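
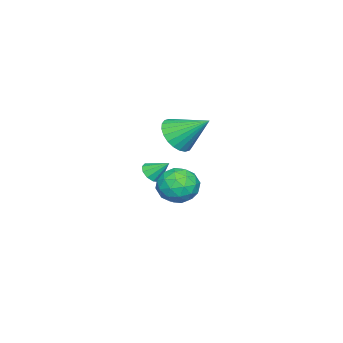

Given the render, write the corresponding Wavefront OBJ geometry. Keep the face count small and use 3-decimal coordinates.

v -2.834 -2.565 -1.151
v -2.456 -3.141 -0.371
v -2.906 -1.015 0.031
v -2.114 -2.999 -0.537
v -1.882 -2.79 -0.796
v -1.794 -2.547 -1.11
v -1.865 -2.307 -1.429
v -2.083 -2.106 -1.706
v -2.416 -1.975 -1.898
v -2.812 -1.934 -1.977
v -3.211 -1.989 -1.93
v -3.553 -2.131 -1.764
v -3.785 -2.34 -1.505
v -3.873 -2.583 -1.192
v -3.802 -2.823 -0.872
v -3.584 -3.024 -0.595
v -3.251 -3.155 -0.403
v -2.855 -3.196 -0.324
v 2.287 0.656 -0.793
v 2.984 0.777 -1.499
v 2.036 -0.857 -1.301
v 2.733 -0.736 -2.007
v 2.998 -0.774 -1.044
v 3.153 0.162 -0.73
v 1.867 -0.242 -2.07
v 2.022 0.694 -1.756
v 2.724 0.222 -2.288
v 3.423 -0.106 -1.654
v 1.597 0.026 -1.146
v 2.296 -0.302 -0.512
v 2.658 0.85 -1.101
v 2.362 -0.93 -1.699
v 2.518 -0.952 -1.133
v 2.927 -0.88 -1.548
v 2.757 0.488 -0.65
v 3.167 0.559 -1.064
v 3.174 -0.353 -0.797
v 1.853 -0.639 -1.736
v 2.263 -0.568 -2.15
v 2.093 0.8 -1.252
v 2.502 0.872 -1.667
v 1.846 0.273 -2.003
v 2.915 0.595 -1.98
v 2.767 -0.295 -2.278
v 2.258 -0.004 -2.315
v 2.35 0.545 -2.131
v 3.325 0.401 -1.607
v 3.178 -0.488 -1.906
v 3.333 -0.51 -1.34
v 3.425 0.04 -1.155
v 3.173 0.075 -2.071
v 1.842 0.408 -0.894
v 1.695 -0.481 -1.193
v 1.595 -0.12 -1.645
v 1.687 0.43 -1.46
v 2.253 0.215 -0.522
v 2.105 -0.675 -0.82
v 2.67 -0.625 -0.669
v 2.762 -0.076 -0.485
v 1.847 -0.155 -0.729
v -1.652 -3.271 -3.156
v -1.195 -2.985 -3.442
v -1.708 -2.429 -2.404
v -1.519 -2.869 -3.595
v -1.894 -2.906 -3.582
v -2.176 -3.083 -3.405
v -2.259 -3.331 -3.134
v -2.109 -3.556 -2.871
v -1.785 -3.672 -2.717
v -1.411 -3.635 -2.731
v -1.128 -3.459 -2.907
v -1.046 -3.21 -3.179
f 2 1 4
f 2 4 3
f 4 1 5
f 4 5 3
f 5 1 6
f 5 6 3
f 6 1 7
f 6 7 3
f 7 1 8
f 7 8 3
f 8 1 9
f 8 9 3
f 9 1 10
f 9 10 3
f 10 1 11
f 10 11 3
f 11 1 12
f 11 12 3
f 12 1 13
f 12 13 3
f 13 1 14
f 13 14 3
f 14 1 15
f 14 15 3
f 15 1 16
f 15 16 3
f 16 1 17
f 16 17 3
f 17 1 18
f 17 18 3
f 18 1 2
f 18 2 3
f 19 56 35
f 56 30 59
f 35 59 24
f 56 59 35
f 19 35 31
f 35 24 36
f 31 36 20
f 35 36 31
f 19 31 40
f 31 20 41
f 40 41 26
f 31 41 40
f 19 40 52
f 40 26 55
f 52 55 29
f 40 55 52
f 19 52 56
f 52 29 60
f 56 60 30
f 52 60 56
f 20 36 47
f 36 24 50
f 47 50 28
f 36 50 47
f 24 59 37
f 59 30 58
f 37 58 23
f 59 58 37
f 30 60 57
f 60 29 53
f 57 53 21
f 60 53 57
f 29 55 54
f 55 26 42
f 54 42 25
f 55 42 54
f 26 41 46
f 41 20 43
f 46 43 27
f 41 43 46
f 22 48 34
f 48 28 49
f 34 49 23
f 48 49 34
f 22 34 32
f 34 23 33
f 32 33 21
f 34 33 32
f 22 32 39
f 32 21 38
f 39 38 25
f 32 38 39
f 22 39 44
f 39 25 45
f 44 45 27
f 39 45 44
f 22 44 48
f 44 27 51
f 48 51 28
f 44 51 48
f 23 49 37
f 49 28 50
f 37 50 24
f 49 50 37
f 21 33 57
f 33 23 58
f 57 58 30
f 33 58 57
f 25 38 54
f 38 21 53
f 54 53 29
f 38 53 54
f 27 45 46
f 45 25 42
f 46 42 26
f 45 42 46
f 28 51 47
f 51 27 43
f 47 43 20
f 51 43 47
f 62 61 64
f 62 64 63
f 64 61 65
f 64 65 63
f 65 61 66
f 65 66 63
f 66 61 67
f 66 67 63
f 67 61 68
f 67 68 63
f 68 61 69
f 68 69 63
f 69 61 70
f 69 70 63
f 70 61 71
f 70 71 63
f 71 61 72
f 71 72 63
f 72 61 62
f 72 62 63



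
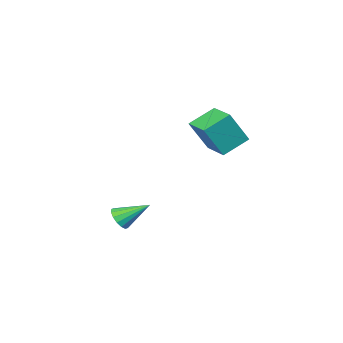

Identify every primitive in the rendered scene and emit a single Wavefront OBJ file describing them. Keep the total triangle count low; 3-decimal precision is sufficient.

v -4.624 -0.29 1.064
v -3.85 -0.524 2.468
v -4.363 1.012 1.137
v -3.589 0.778 2.541
v -3.511 -0.478 0.419
v -2.737 -0.712 1.823
v -3.25 0.824 0.492
v -2.476 0.59 1.896
v 1.325 0.366 -1.855
v 1.771 0.579 -1.592
v 0.495 1.154 -1.085
v 1.727 0.754 -1.819
v 1.575 0.825 -2.055
v 1.357 0.773 -2.238
v 1.129 0.612 -2.318
v 0.954 0.385 -2.275
v 0.879 0.153 -2.118
v 0.923 -0.022 -1.892
v 1.075 -0.093 -1.655
v 1.294 -0.042 -1.472
v 1.521 0.119 -1.392
v 1.696 0.346 -1.436
f 2 4 1
f 5 2 1
f 1 4 3
f 3 5 1
f 2 8 4
f 6 2 5
f 6 8 2
f 4 8 3
f 7 5 3
f 3 8 7
f 7 6 5
f 8 6 7
f 10 9 12
f 10 12 11
f 12 9 13
f 12 13 11
f 13 9 14
f 13 14 11
f 14 9 15
f 14 15 11
f 15 9 16
f 15 16 11
f 16 9 17
f 16 17 11
f 17 9 18
f 17 18 11
f 18 9 19
f 18 19 11
f 19 9 20
f 19 20 11
f 20 9 21
f 20 21 11
f 21 9 22
f 21 22 11
f 22 9 10
f 22 10 11



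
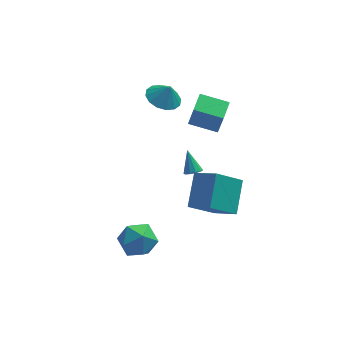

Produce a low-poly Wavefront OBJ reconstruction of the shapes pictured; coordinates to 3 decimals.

v -4.12 -2.961 -4.398
v -3.054 -2.797 -3.829
v -4.646 -4.283 -3.031
v -3.58 -4.119 -2.462
v -4.414 -3.228 -2.465
v -4.088 -2.411 -3.31
v -3.612 -4.669 -3.55
v -3.286 -3.852 -4.395
v -2.74 -3.852 -3.304
v -3.236 -2.962 -2.634
v -4.464 -4.118 -4.226
v -4.96 -3.228 -3.556
v -0.368 2.259 -3.493
v 0.113 2.548 -3.591
v -0.652 3.141 -2.287
v -0.147 2.707 -3.768
v -0.492 2.694 -3.84
v -0.789 2.516 -3.779
v -0.926 2.239 -3.609
v -0.849 1.97 -3.395
v -0.589 1.812 -3.218
v -0.245 1.824 -3.146
v 0.053 2.003 -3.206
v 0.19 2.28 -3.376
v -2 3.291 2.593
v -1.001 3.419 2.233
v -1.6 3.189 3.667
v -1.179 3.931 2.347
v -1.577 4.271 2.528
v -2.089 4.349 2.726
v -2.576 4.143 2.889
v -2.91 3.708 2.972
v -2.999 3.162 2.954
v -2.821 2.65 2.84
v -2.423 2.31 2.659
v -1.912 2.232 2.461
v -1.424 2.438 2.298
v -1.091 2.873 2.215
v -0.054 -4.828 0.678
v 0.42 -3.139 1.939
v -1.161 -3.887 -0.165
v -0.688 -2.199 1.096
v 1.428 -4.261 -0.636
v 1.901 -2.573 0.625
v 0.32 -3.321 -1.479
v 0.794 -1.632 -0.218
v -0.62 3.067 0.283
v -0.34 2.792 1.814
v -0.154 4.41 0.439
v 0.126 4.135 1.969
v 1.014 2.545 -0.109
v 1.294 2.27 1.421
v 1.48 3.888 0.046
v 1.76 3.613 1.577
f 1 12 6
f 1 6 2
f 1 2 8
f 1 8 11
f 1 11 12
f 2 6 10
f 6 12 5
f 12 11 3
f 11 8 7
f 8 2 9
f 4 10 5
f 4 5 3
f 4 3 7
f 4 7 9
f 4 9 10
f 5 10 6
f 3 5 12
f 7 3 11
f 9 7 8
f 10 9 2
f 14 13 16
f 14 16 15
f 16 13 17
f 16 17 15
f 17 13 18
f 17 18 15
f 18 13 19
f 18 19 15
f 19 13 20
f 19 20 15
f 20 13 21
f 20 21 15
f 21 13 22
f 21 22 15
f 22 13 23
f 22 23 15
f 23 13 24
f 23 24 15
f 24 13 14
f 24 14 15
f 26 25 28
f 26 28 27
f 28 25 29
f 28 29 27
f 29 25 30
f 29 30 27
f 30 25 31
f 30 31 27
f 31 25 32
f 31 32 27
f 32 25 33
f 32 33 27
f 33 25 34
f 33 34 27
f 34 25 35
f 34 35 27
f 35 25 36
f 35 36 27
f 36 25 37
f 36 37 27
f 37 25 38
f 37 38 27
f 38 25 26
f 38 26 27
f 40 42 39
f 43 40 39
f 39 42 41
f 41 43 39
f 40 46 42
f 44 40 43
f 44 46 40
f 42 46 41
f 45 43 41
f 41 46 45
f 45 44 43
f 46 44 45
f 48 50 47
f 51 48 47
f 47 50 49
f 49 51 47
f 48 54 50
f 52 48 51
f 52 54 48
f 50 54 49
f 53 51 49
f 49 54 53
f 53 52 51
f 54 52 53



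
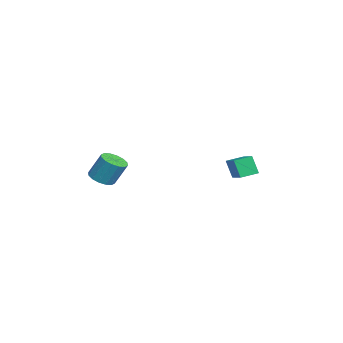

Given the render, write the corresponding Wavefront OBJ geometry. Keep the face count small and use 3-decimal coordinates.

v -3.507 2.503 -3.044
v -3.838 2.137 -1.907
v -3.822 3.489 -2.819
v -4.153 3.123 -1.681
v -1.747 2.917 -2.399
v -2.078 2.551 -1.261
v -2.062 3.903 -2.173
v -2.393 3.537 -1.036
v 3.074 -4.302 -0.713
v 3.769 -4.049 -0.924
v 3.922 -3.364 0.402
v 3.226 -3.618 0.613
v 3.516 -3.764 -1.042
v 3.668 -3.08 0.284
v 3.144 -3.625 -1.071
v 3.296 -2.94 0.255
v 2.753 -3.666 -1.005
v 2.905 -2.981 0.321
v 2.448 -3.878 -0.86
v 2.601 -3.193 0.466
v 2.311 -4.204 -0.676
v 2.464 -3.519 0.65
v 2.378 -4.556 -0.502
v 2.531 -3.871 0.824
v 2.632 -4.84 -0.384
v 2.784 -4.156 0.942
v 3.004 -4.98 -0.355
v 3.156 -4.295 0.971
v 3.395 -4.939 -0.421
v 3.547 -4.254 0.905
v 3.699 -4.727 -0.566
v 3.852 -4.042 0.76
v 3.836 -4.401 -0.75
v 3.989 -3.716 0.576
f 2 4 1
f 5 2 1
f 1 4 3
f 3 5 1
f 2 8 4
f 6 2 5
f 6 8 2
f 4 8 3
f 7 5 3
f 3 8 7
f 7 6 5
f 8 6 7
f 10 9 13
f 10 13 11
f 11 13 14
f 11 14 12
f 13 9 15
f 13 15 14
f 14 15 16
f 14 16 12
f 15 9 17
f 15 17 16
f 16 17 18
f 16 18 12
f 17 9 19
f 17 19 18
f 18 19 20
f 18 20 12
f 19 9 21
f 19 21 20
f 20 21 22
f 20 22 12
f 21 9 23
f 21 23 22
f 22 23 24
f 22 24 12
f 23 9 25
f 23 25 24
f 24 25 26
f 24 26 12
f 25 9 27
f 25 27 26
f 26 27 28
f 26 28 12
f 27 9 29
f 27 29 28
f 28 29 30
f 28 30 12
f 29 9 31
f 29 31 30
f 30 31 32
f 30 32 12
f 31 9 33
f 31 33 32
f 32 33 34
f 32 34 12
f 33 9 10
f 33 10 34
f 34 10 11
f 34 11 12



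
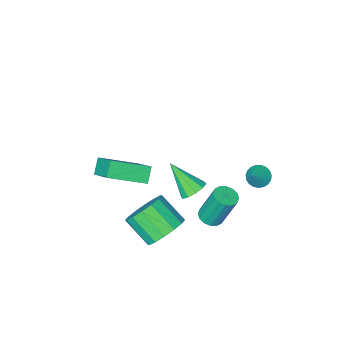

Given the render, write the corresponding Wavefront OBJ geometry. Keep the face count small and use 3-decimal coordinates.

v 0.688 -3.997 -1.528
v 2.528 -4.745 -0.706
v 0.788 -2.539 -0.427
v 2.629 -3.287 0.395
v 1.191 -3.513 -2.215
v 3.032 -4.261 -1.393
v 1.292 -2.055 -1.114
v 3.132 -2.803 -0.292
v -0.417 0.96 -1.941
v 0.104 0.641 -1.716
v -0.383 1.202 0.205
v -0.903 1.52 -0.019
v 0.213 0.953 -1.779
v -0.274 1.514 0.142
v 0.154 1.267 -1.886
v -0.333 1.827 0.036
v -0.058 1.498 -2.007
v -0.545 2.059 -0.086
v -0.367 1.585 -2.111
v -0.854 2.146 -0.189
v -0.688 1.505 -2.169
v -1.175 2.065 -0.247
v -0.937 1.278 -2.165
v -1.424 1.839 -0.244
v -1.046 0.966 -2.102
v -1.533 1.527 -0.181
v -0.987 0.653 -1.996
v -1.474 1.213 -0.074
v -0.775 0.421 -1.874
v -1.262 0.982 0.047
v -0.466 0.334 -1.771
v -0.953 0.895 0.151
v -0.145 0.415 -1.713
v -0.632 0.975 0.209
v 1.6 2.671 2.84
v 2.27 2.802 2.683
v 2.14 1.469 4.14
v 2.148 3.08 2.991
v 1.817 3.202 3.242
v 1.403 3.121 3.339
v 1.065 2.868 3.245
v 0.931 2.54 2.997
v 1.053 2.262 2.689
v 1.384 2.14 2.439
v 1.798 2.22 2.342
v 2.136 2.473 2.435
v -2.956 1.16 0.092
v -2.551 1.344 -0.369
v -2.304 1.62 0.848
v -2.716 1.552 -0.354
v -2.922 1.693 -0.261
v -3.134 1.741 -0.108
v -3.316 1.689 0.08
v -3.435 1.546 0.27
v -3.471 1.336 0.429
v -3.418 1.095 0.529
v -3.286 0.866 0.554
v -3.096 0.687 0.499
v -2.882 0.591 0.374
v -2.681 0.592 0.2
v -2.528 0.692 0.007
v -2.448 0.873 -0.172
v -2.457 1.104 -0.305
v 2.898 2.409 0.044
v 3.812 2.28 -0.535
v 4.277 1.022 0.477
v 3.362 1.151 1.056
v 3.945 2.653 -0.133
v 4.41 1.395 0.879
v 3.798 2.96 0.316
v 4.262 1.703 1.329
v 3.409 3.12 0.692
v 3.873 1.863 1.705
v 2.883 3.089 0.895
v 3.347 1.832 1.908
v 2.362 2.876 0.869
v 2.826 1.619 1.882
v 1.983 2.538 0.623
v 2.448 1.28 1.635
v 1.85 2.165 0.221
v 2.315 0.907 1.233
v 1.998 1.857 -0.229
v 2.462 0.6 0.784
v 2.387 1.697 -0.605
v 2.851 0.44 0.408
v 2.913 1.728 -0.808
v 3.377 0.471 0.205
v 3.434 1.941 -0.782
v 3.898 0.684 0.231
f 2 4 1
f 5 2 1
f 1 4 3
f 3 5 1
f 2 8 4
f 6 2 5
f 6 8 2
f 4 8 3
f 7 5 3
f 3 8 7
f 7 6 5
f 8 6 7
f 10 9 13
f 10 13 11
f 11 13 14
f 11 14 12
f 13 9 15
f 13 15 14
f 14 15 16
f 14 16 12
f 15 9 17
f 15 17 16
f 16 17 18
f 16 18 12
f 17 9 19
f 17 19 18
f 18 19 20
f 18 20 12
f 19 9 21
f 19 21 20
f 20 21 22
f 20 22 12
f 21 9 23
f 21 23 22
f 22 23 24
f 22 24 12
f 23 9 25
f 23 25 24
f 24 25 26
f 24 26 12
f 25 9 27
f 25 27 26
f 26 27 28
f 26 28 12
f 27 9 29
f 27 29 28
f 28 29 30
f 28 30 12
f 29 9 31
f 29 31 30
f 30 31 32
f 30 32 12
f 31 9 33
f 31 33 32
f 32 33 34
f 32 34 12
f 33 9 10
f 33 10 34
f 34 10 11
f 34 11 12
f 36 35 38
f 36 38 37
f 38 35 39
f 38 39 37
f 39 35 40
f 39 40 37
f 40 35 41
f 40 41 37
f 41 35 42
f 41 42 37
f 42 35 43
f 42 43 37
f 43 35 44
f 43 44 37
f 44 35 45
f 44 45 37
f 45 35 46
f 45 46 37
f 46 35 36
f 46 36 37
f 48 47 50
f 48 50 49
f 50 47 51
f 50 51 49
f 51 47 52
f 51 52 49
f 52 47 53
f 52 53 49
f 53 47 54
f 53 54 49
f 54 47 55
f 54 55 49
f 55 47 56
f 55 56 49
f 56 47 57
f 56 57 49
f 57 47 58
f 57 58 49
f 58 47 59
f 58 59 49
f 59 47 60
f 59 60 49
f 60 47 61
f 60 61 49
f 61 47 62
f 61 62 49
f 62 47 63
f 62 63 49
f 63 47 48
f 63 48 49
f 65 64 68
f 65 68 66
f 66 68 69
f 66 69 67
f 68 64 70
f 68 70 69
f 69 70 71
f 69 71 67
f 70 64 72
f 70 72 71
f 71 72 73
f 71 73 67
f 72 64 74
f 72 74 73
f 73 74 75
f 73 75 67
f 74 64 76
f 74 76 75
f 75 76 77
f 75 77 67
f 76 64 78
f 76 78 77
f 77 78 79
f 77 79 67
f 78 64 80
f 78 80 79
f 79 80 81
f 79 81 67
f 80 64 82
f 80 82 81
f 81 82 83
f 81 83 67
f 82 64 84
f 82 84 83
f 83 84 85
f 83 85 67
f 84 64 86
f 84 86 85
f 85 86 87
f 85 87 67
f 86 64 88
f 86 88 87
f 87 88 89
f 87 89 67
f 88 64 65
f 88 65 89
f 89 65 66
f 89 66 67



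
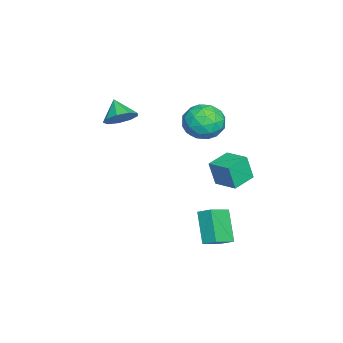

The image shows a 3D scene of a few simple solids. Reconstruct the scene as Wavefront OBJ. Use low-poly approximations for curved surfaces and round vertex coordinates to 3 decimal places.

v 0.25 -1.16 2.249
v 0.923 -1.204 2.846
v -0.53 -1.68 3.091
v 0.626 -0.667 2.902
v 0.153 -0.361 2.653
v -0.274 -0.429 2.215
v -0.456 -0.839 1.793
v -0.307 -1.399 1.584
v 0.102 -1.847 1.687
v 0.581 -1.974 2.053
v 0.905 -1.72 2.511
v -1.802 3.147 -3.144
v -1.763 2.801 -1.715
v -2.942 3.878 -2.936
v -2.903 3.532 -1.508
v -1.037 4.268 -2.892
v -0.998 3.922 -1.464
v -2.177 4.999 -2.685
v -2.138 4.653 -1.256
v 1.669 2.867 -3.027
v 1.918 3.555 -2.614
v 0.651 3.581 -3.601
v 0.899 4.269 -3.188
v 2.821 3.331 -4.492
v 3.069 4.019 -4.079
v 1.802 4.045 -5.066
v 2.051 4.733 -4.653
v -1.167 3.574 1.511
v -0.078 3.68 1.85
v -1.162 1.8 2.05
v -0.073 1.906 2.389
v -0.906 2.447 2.96
v -0.909 3.544 2.627
v -0.331 1.936 1.273
v -0.334 3.033 0.94
v 0.439 2.668 1.702
v 0.084 2.984 2.746
v -1.324 2.496 1.154
v -1.679 2.812 2.198
v -0.623 3.783 1.633
v -0.617 1.697 2.267
v -1.107 2.015 2.603
v -0.466 2.077 2.802
v -1.112 3.703 2.09
v -0.471 3.765 2.289
v -0.958 3.04 2.942
v -0.769 1.715 1.611
v -0.128 1.777 1.81
v -0.774 3.403 1.098
v -0.133 3.465 1.297
v -0.282 2.44 0.958
v 0.321 3.25 1.746
v 0.324 2.207 2.062
v 0.172 2.225 1.406
v 0.17 2.87 1.211
v 0.113 3.436 2.359
v 0.116 2.393 2.675
v -0.374 2.711 3.011
v -0.376 3.356 2.816
v 0.416 2.841 2.272
v -1.356 3.087 1.225
v -1.353 2.044 1.541
v -0.864 2.124 1.084
v -0.866 2.769 0.889
v -1.564 3.273 1.838
v -1.561 2.23 2.154
v -1.41 2.61 2.689
v -1.412 3.255 2.494
v -1.656 2.639 1.628
f 2 1 4
f 2 4 3
f 4 1 5
f 4 5 3
f 5 1 6
f 5 6 3
f 6 1 7
f 6 7 3
f 7 1 8
f 7 8 3
f 8 1 9
f 8 9 3
f 9 1 10
f 9 10 3
f 10 1 11
f 10 11 3
f 11 1 2
f 11 2 3
f 13 15 12
f 16 13 12
f 12 15 14
f 14 16 12
f 13 19 15
f 17 13 16
f 17 19 13
f 15 19 14
f 18 16 14
f 14 19 18
f 18 17 16
f 19 17 18
f 21 23 20
f 24 21 20
f 20 23 22
f 22 24 20
f 21 27 23
f 25 21 24
f 25 27 21
f 23 27 22
f 26 24 22
f 22 27 26
f 26 25 24
f 27 25 26
f 28 65 44
f 65 39 68
f 44 68 33
f 65 68 44
f 28 44 40
f 44 33 45
f 40 45 29
f 44 45 40
f 28 40 49
f 40 29 50
f 49 50 35
f 40 50 49
f 28 49 61
f 49 35 64
f 61 64 38
f 49 64 61
f 28 61 65
f 61 38 69
f 65 69 39
f 61 69 65
f 29 45 56
f 45 33 59
f 56 59 37
f 45 59 56
f 33 68 46
f 68 39 67
f 46 67 32
f 68 67 46
f 39 69 66
f 69 38 62
f 66 62 30
f 69 62 66
f 38 64 63
f 64 35 51
f 63 51 34
f 64 51 63
f 35 50 55
f 50 29 52
f 55 52 36
f 50 52 55
f 31 57 43
f 57 37 58
f 43 58 32
f 57 58 43
f 31 43 41
f 43 32 42
f 41 42 30
f 43 42 41
f 31 41 48
f 41 30 47
f 48 47 34
f 41 47 48
f 31 48 53
f 48 34 54
f 53 54 36
f 48 54 53
f 31 53 57
f 53 36 60
f 57 60 37
f 53 60 57
f 32 58 46
f 58 37 59
f 46 59 33
f 58 59 46
f 30 42 66
f 42 32 67
f 66 67 39
f 42 67 66
f 34 47 63
f 47 30 62
f 63 62 38
f 47 62 63
f 36 54 55
f 54 34 51
f 55 51 35
f 54 51 55
f 37 60 56
f 60 36 52
f 56 52 29
f 60 52 56



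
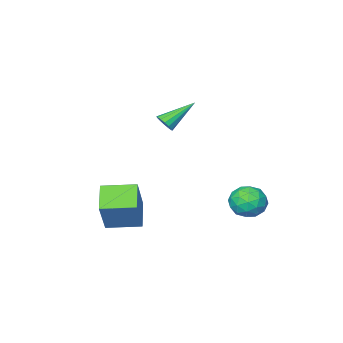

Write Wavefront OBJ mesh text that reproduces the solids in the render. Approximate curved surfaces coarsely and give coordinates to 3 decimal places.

v -1.237 1.984 -3.079
v -0.801 1.348 -2.587
v -2.079 0.932 -3.693
v -1.643 0.296 -3.201
v -2.196 0.895 -2.786
v -1.676 1.545 -2.407
v -1.204 0.735 -3.873
v -0.684 1.385 -3.494
v -0.781 0.576 -3.078
v -1.394 0.675 -2.406
v -1.486 1.605 -3.874
v -2.099 1.704 -3.202
v -0.945 1.758 -2.779
v -1.935 0.522 -3.501
v -2.26 0.874 -3.257
v -2.004 0.5 -2.968
v -1.459 1.874 -2.674
v -1.203 1.5 -2.384
v -2.023 1.234 -2.501
v -1.677 0.78 -3.896
v -1.421 0.406 -3.606
v -0.876 1.78 -3.312
v -0.62 1.406 -3.023
v -0.857 1.046 -3.779
v -0.677 0.93 -2.778
v -1.172 0.312 -3.139
v -0.914 0.57 -3.534
v -0.608 0.952 -3.311
v -1.037 0.989 -2.384
v -1.532 0.371 -2.744
v -1.857 0.723 -2.501
v -1.552 1.105 -2.278
v -1.025 0.535 -2.672
v -1.348 1.909 -3.536
v -1.843 1.291 -3.896
v -1.328 1.175 -4.002
v -1.023 1.557 -3.779
v -1.708 1.968 -3.141
v -2.203 1.35 -3.502
v -2.272 1.328 -2.969
v -1.966 1.71 -2.746
v -1.855 1.745 -3.608
v 1.539 -0.879 1.639
v 1.787 -0.51 1.889
v 0.141 -0.601 2.621
v 1.67 -0.388 1.687
v 1.517 -0.398 1.472
v 1.37 -0.536 1.302
v 1.268 -0.766 1.222
v 1.239 -1.026 1.254
v 1.29 -1.247 1.389
v 1.408 -1.369 1.592
v 1.561 -1.36 1.807
v 1.708 -1.222 1.977
v 1.809 -0.992 2.056
v 1.839 -0.731 2.024
v 1.798 -2.127 -3.635
v 2.585 -1.4 -1.923
v 2.534 -1.124 -4.399
v 3.321 -0.397 -2.687
v 3.039 -3.143 -3.773
v 3.826 -2.416 -2.061
v 3.775 -2.14 -4.537
v 4.562 -1.413 -2.825
f 1 38 17
f 38 12 41
f 17 41 6
f 38 41 17
f 1 17 13
f 17 6 18
f 13 18 2
f 17 18 13
f 1 13 22
f 13 2 23
f 22 23 8
f 13 23 22
f 1 22 34
f 22 8 37
f 34 37 11
f 22 37 34
f 1 34 38
f 34 11 42
f 38 42 12
f 34 42 38
f 2 18 29
f 18 6 32
f 29 32 10
f 18 32 29
f 6 41 19
f 41 12 40
f 19 40 5
f 41 40 19
f 12 42 39
f 42 11 35
f 39 35 3
f 42 35 39
f 11 37 36
f 37 8 24
f 36 24 7
f 37 24 36
f 8 23 28
f 23 2 25
f 28 25 9
f 23 25 28
f 4 30 16
f 30 10 31
f 16 31 5
f 30 31 16
f 4 16 14
f 16 5 15
f 14 15 3
f 16 15 14
f 4 14 21
f 14 3 20
f 21 20 7
f 14 20 21
f 4 21 26
f 21 7 27
f 26 27 9
f 21 27 26
f 4 26 30
f 26 9 33
f 30 33 10
f 26 33 30
f 5 31 19
f 31 10 32
f 19 32 6
f 31 32 19
f 3 15 39
f 15 5 40
f 39 40 12
f 15 40 39
f 7 20 36
f 20 3 35
f 36 35 11
f 20 35 36
f 9 27 28
f 27 7 24
f 28 24 8
f 27 24 28
f 10 33 29
f 33 9 25
f 29 25 2
f 33 25 29
f 44 43 46
f 44 46 45
f 46 43 47
f 46 47 45
f 47 43 48
f 47 48 45
f 48 43 49
f 48 49 45
f 49 43 50
f 49 50 45
f 50 43 51
f 50 51 45
f 51 43 52
f 51 52 45
f 52 43 53
f 52 53 45
f 53 43 54
f 53 54 45
f 54 43 55
f 54 55 45
f 55 43 56
f 55 56 45
f 56 43 44
f 56 44 45
f 58 60 57
f 61 58 57
f 57 60 59
f 59 61 57
f 58 64 60
f 62 58 61
f 62 64 58
f 60 64 59
f 63 61 59
f 59 64 63
f 63 62 61
f 64 62 63



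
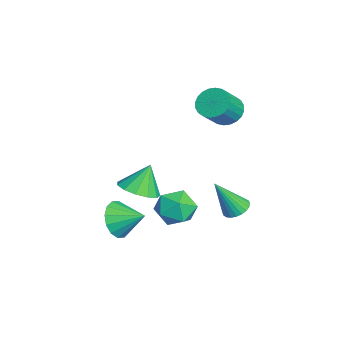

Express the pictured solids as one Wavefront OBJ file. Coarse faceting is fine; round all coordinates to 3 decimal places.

v -1.747 0.311 -2.329
v -1.128 0.994 -1.704
v -0.412 0.206 -3.536
v 0.207 0.889 -2.911
v -0.016 -0.143 -2.554
v -0.842 -0.078 -1.808
v -0.698 1.278 -3.432
v -1.524 1.343 -2.686
v -0.48 1.592 -2.385
v -0.059 0.714 -1.843
v -1.481 0.486 -3.397
v -1.06 -0.392 -2.855
v -0.233 -1.117 -0.94
v 0.744 -1.297 -0.599
v -0.607 -0.543 0.44
v 0.745 -0.75 -0.826
v 0.435 -0.32 -1.089
v -0.087 -0.143 -1.305
v -0.655 -0.275 -1.404
v -1.089 -0.674 -1.356
v -1.251 -1.214 -1.176
v -1.09 -1.723 -0.921
v -0.656 -2.039 -0.671
v -0.088 -2.063 -0.507
v 0.434 -1.786 -0.48
v 1.86 -2.116 -1.458
v 2.646 -2.183 -2.12
v 2.46 -0.964 -0.862
v 2.288 -1.871 -2.362
v 1.815 -1.625 -2.362
v 1.354 -1.51 -2.12
v 1.029 -1.558 -1.7
v 0.926 -1.755 -1.216
v 1.074 -2.049 -0.796
v 1.432 -2.361 -0.554
v 1.905 -2.608 -0.554
v 2.365 -2.722 -0.796
v 2.691 -2.675 -1.216
v 2.794 -2.477 -1.701
v 1.587 3.129 -1.151
v 2.249 3.318 -1.098
v 1.733 2.131 0.611
v 2.126 3.522 -0.973
v 1.921 3.666 -0.874
v 1.665 3.728 -0.818
v 1.398 3.7 -0.812
v 1.159 3.584 -0.858
v 0.985 3.399 -0.948
v 0.904 3.173 -1.07
v 0.926 2.94 -1.203
v 1.049 2.736 -1.329
v 1.254 2.592 -1.427
v 1.509 2.53 -1.484
v 1.777 2.559 -1.49
v 2.016 2.674 -1.444
v 2.189 2.859 -1.353
v 2.271 3.085 -1.232
v -4.075 3.219 1.787
v -3.446 3.859 1.728
v -2.595 3.122 2.793
v -3.225 2.481 2.853
v -3.651 3.988 1.982
v -2.801 3.251 3.047
v -3.922 4.001 2.206
v -3.071 3.263 3.271
v -4.215 3.894 2.366
v -3.364 3.156 3.431
v -4.487 3.684 2.438
v -3.637 2.946 3.504
v -4.697 3.403 2.412
v -3.846 2.666 3.477
v -4.812 3.095 2.29
v -3.961 2.357 3.355
v -4.815 2.805 2.091
v -3.964 2.068 3.157
v -4.705 2.578 1.847
v -3.854 1.841 2.912
v -4.499 2.449 1.593
v -3.649 1.712 2.658
v -4.229 2.437 1.369
v -3.378 1.699 2.434
v -3.936 2.544 1.209
v -3.085 1.806 2.274
v -3.663 2.754 1.136
v -2.813 2.016 2.202
v -3.454 3.034 1.163
v -2.603 2.297 2.228
v -3.339 3.343 1.285
v -2.488 2.605 2.35
v -3.336 3.632 1.483
v -2.485 2.895 2.549
f 1 12 6
f 1 6 2
f 1 2 8
f 1 8 11
f 1 11 12
f 2 6 10
f 6 12 5
f 12 11 3
f 11 8 7
f 8 2 9
f 4 10 5
f 4 5 3
f 4 3 7
f 4 7 9
f 4 9 10
f 5 10 6
f 3 5 12
f 7 3 11
f 9 7 8
f 10 9 2
f 14 13 16
f 14 16 15
f 16 13 17
f 16 17 15
f 17 13 18
f 17 18 15
f 18 13 19
f 18 19 15
f 19 13 20
f 19 20 15
f 20 13 21
f 20 21 15
f 21 13 22
f 21 22 15
f 22 13 23
f 22 23 15
f 23 13 24
f 23 24 15
f 24 13 25
f 24 25 15
f 25 13 14
f 25 14 15
f 27 26 29
f 27 29 28
f 29 26 30
f 29 30 28
f 30 26 31
f 30 31 28
f 31 26 32
f 31 32 28
f 32 26 33
f 32 33 28
f 33 26 34
f 33 34 28
f 34 26 35
f 34 35 28
f 35 26 36
f 35 36 28
f 36 26 37
f 36 37 28
f 37 26 38
f 37 38 28
f 38 26 39
f 38 39 28
f 39 26 27
f 39 27 28
f 41 40 43
f 41 43 42
f 43 40 44
f 43 44 42
f 44 40 45
f 44 45 42
f 45 40 46
f 45 46 42
f 46 40 47
f 46 47 42
f 47 40 48
f 47 48 42
f 48 40 49
f 48 49 42
f 49 40 50
f 49 50 42
f 50 40 51
f 50 51 42
f 51 40 52
f 51 52 42
f 52 40 53
f 52 53 42
f 53 40 54
f 53 54 42
f 54 40 55
f 54 55 42
f 55 40 56
f 55 56 42
f 56 40 57
f 56 57 42
f 57 40 41
f 57 41 42
f 59 58 62
f 59 62 60
f 60 62 63
f 60 63 61
f 62 58 64
f 62 64 63
f 63 64 65
f 63 65 61
f 64 58 66
f 64 66 65
f 65 66 67
f 65 67 61
f 66 58 68
f 66 68 67
f 67 68 69
f 67 69 61
f 68 58 70
f 68 70 69
f 69 70 71
f 69 71 61
f 70 58 72
f 70 72 71
f 71 72 73
f 71 73 61
f 72 58 74
f 72 74 73
f 73 74 75
f 73 75 61
f 74 58 76
f 74 76 75
f 75 76 77
f 75 77 61
f 76 58 78
f 76 78 77
f 77 78 79
f 77 79 61
f 78 58 80
f 78 80 79
f 79 80 81
f 79 81 61
f 80 58 82
f 80 82 81
f 81 82 83
f 81 83 61
f 82 58 84
f 82 84 83
f 83 84 85
f 83 85 61
f 84 58 86
f 84 86 85
f 85 86 87
f 85 87 61
f 86 58 88
f 86 88 87
f 87 88 89
f 87 89 61
f 88 58 90
f 88 90 89
f 89 90 91
f 89 91 61
f 90 58 59
f 90 59 91
f 91 59 60
f 91 60 61



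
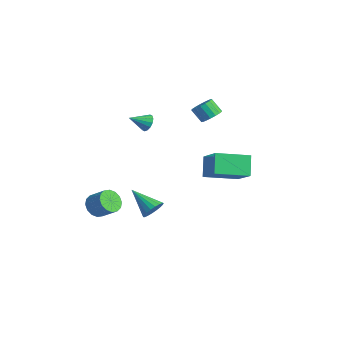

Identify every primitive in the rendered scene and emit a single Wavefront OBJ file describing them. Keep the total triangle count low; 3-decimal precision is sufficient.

v -1.985 -3.321 -3.97
v -1.424 -3.566 -4.484
v -0.534 -3.125 -3.725
v -1.095 -2.879 -3.21
v -1.515 -3.179 -4.602
v -0.626 -2.738 -3.842
v -1.732 -2.831 -4.55
v -0.843 -2.39 -3.79
v -2.017 -2.613 -4.342
v -1.128 -2.172 -3.583
v -2.294 -2.586 -4.035
v -1.404 -2.144 -3.276
v -2.487 -2.755 -3.71
v -1.598 -2.313 -2.951
v -2.546 -3.075 -3.455
v -1.656 -2.634 -2.696
v -2.454 -3.462 -3.338
v -1.565 -3.021 -2.578
v -2.237 -3.81 -3.39
v -1.348 -3.369 -2.63
v -1.952 -4.028 -3.597
v -1.063 -3.587 -2.838
v -1.676 -4.056 -3.904
v -0.786 -3.614 -3.145
v -1.482 -3.887 -4.229
v -0.593 -3.445 -3.47
v -1.285 3.259 -1.659
v 0.404 2.97 -0.393
v -0.612 5.207 -2.111
v 1.076 4.918 -0.845
v -0.536 2.742 -2.775
v 1.152 2.453 -1.509
v 0.136 4.69 -3.227
v 1.825 4.401 -1.961
v -1.145 3.697 1.578
v -0.653 3.903 2.031
v -1.243 3.589 2.815
v -1.735 3.383 2.362
v -0.846 4.174 1.994
v -1.436 3.86 2.778
v -1.108 4.336 1.862
v -1.698 4.021 2.646
v -1.379 4.351 1.665
v -1.968 4.037 2.449
v -1.596 4.217 1.448
v -2.185 3.902 2.232
v -1.709 3.964 1.261
v -2.299 3.649 2.044
v -1.694 3.649 1.146
v -2.283 3.335 1.93
v -1.553 3.346 1.13
v -2.142 3.031 1.914
v -1.318 3.123 1.217
v -1.908 2.808 2.001
v -1.044 3.032 1.387
v -1.634 2.717 2.171
v -0.793 3.093 1.6
v -1.383 2.778 2.384
v -0.623 3.292 1.809
v -1.212 2.978 2.592
v -0.572 3.585 1.964
v -1.162 3.27 2.748
v 3.214 -2.665 -1.595
v 3.632 -3.079 -1.198
v 1.786 -3.175 -0.625
v 3.638 -2.803 -1.044
v 3.561 -2.5 -0.999
v 3.414 -2.23 -1.072
v 3.228 -2.046 -1.248
v 3.039 -1.984 -1.494
v 2.885 -2.057 -1.76
v 2.795 -2.251 -1.993
v 2.789 -2.527 -2.147
v 2.866 -2.83 -2.192
v 3.013 -3.1 -2.119
v 3.199 -3.284 -1.943
v 3.388 -3.346 -1.697
v 3.542 -3.272 -1.431
v -2.745 0.439 1.235
v -2.505 0.12 0.774
v -2.995 -0.599 1.825
v -2.264 0.173 0.971
v -2.151 0.298 1.238
v -2.198 0.46 1.505
v -2.391 0.617 1.699
v -2.679 0.726 1.769
v -2.985 0.759 1.696
v -3.226 0.705 1.5
v -3.338 0.581 1.232
v -3.292 0.418 0.966
v -3.099 0.261 0.771
v -2.811 0.152 0.701
f 2 1 5
f 2 5 3
f 3 5 6
f 3 6 4
f 5 1 7
f 5 7 6
f 6 7 8
f 6 8 4
f 7 1 9
f 7 9 8
f 8 9 10
f 8 10 4
f 9 1 11
f 9 11 10
f 10 11 12
f 10 12 4
f 11 1 13
f 11 13 12
f 12 13 14
f 12 14 4
f 13 1 15
f 13 15 14
f 14 15 16
f 14 16 4
f 15 1 17
f 15 17 16
f 16 17 18
f 16 18 4
f 17 1 19
f 17 19 18
f 18 19 20
f 18 20 4
f 19 1 21
f 19 21 20
f 20 21 22
f 20 22 4
f 21 1 23
f 21 23 22
f 22 23 24
f 22 24 4
f 23 1 25
f 23 25 24
f 24 25 26
f 24 26 4
f 25 1 2
f 25 2 26
f 26 2 3
f 26 3 4
f 28 30 27
f 31 28 27
f 27 30 29
f 29 31 27
f 28 34 30
f 32 28 31
f 32 34 28
f 30 34 29
f 33 31 29
f 29 34 33
f 33 32 31
f 34 32 33
f 36 35 39
f 36 39 37
f 37 39 40
f 37 40 38
f 39 35 41
f 39 41 40
f 40 41 42
f 40 42 38
f 41 35 43
f 41 43 42
f 42 43 44
f 42 44 38
f 43 35 45
f 43 45 44
f 44 45 46
f 44 46 38
f 45 35 47
f 45 47 46
f 46 47 48
f 46 48 38
f 47 35 49
f 47 49 48
f 48 49 50
f 48 50 38
f 49 35 51
f 49 51 50
f 50 51 52
f 50 52 38
f 51 35 53
f 51 53 52
f 52 53 54
f 52 54 38
f 53 35 55
f 53 55 54
f 54 55 56
f 54 56 38
f 55 35 57
f 55 57 56
f 56 57 58
f 56 58 38
f 57 35 59
f 57 59 58
f 58 59 60
f 58 60 38
f 59 35 61
f 59 61 60
f 60 61 62
f 60 62 38
f 61 35 36
f 61 36 62
f 62 36 37
f 62 37 38
f 64 63 66
f 64 66 65
f 66 63 67
f 66 67 65
f 67 63 68
f 67 68 65
f 68 63 69
f 68 69 65
f 69 63 70
f 69 70 65
f 70 63 71
f 70 71 65
f 71 63 72
f 71 72 65
f 72 63 73
f 72 73 65
f 73 63 74
f 73 74 65
f 74 63 75
f 74 75 65
f 75 63 76
f 75 76 65
f 76 63 77
f 76 77 65
f 77 63 78
f 77 78 65
f 78 63 64
f 78 64 65
f 80 79 82
f 80 82 81
f 82 79 83
f 82 83 81
f 83 79 84
f 83 84 81
f 84 79 85
f 84 85 81
f 85 79 86
f 85 86 81
f 86 79 87
f 86 87 81
f 87 79 88
f 87 88 81
f 88 79 89
f 88 89 81
f 89 79 90
f 89 90 81
f 90 79 91
f 90 91 81
f 91 79 92
f 91 92 81
f 92 79 80
f 92 80 81



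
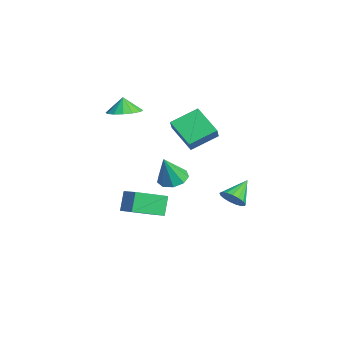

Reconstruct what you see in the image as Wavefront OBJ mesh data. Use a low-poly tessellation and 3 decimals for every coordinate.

v -0.754 -1.691 -2.799
v -0.424 -3.675 -2.011
v 0.471 -1.275 -2.264
v 0.801 -3.259 -1.476
v -0.101 -2.061 -4.004
v 0.229 -4.045 -3.216
v 1.124 -1.645 -3.469
v 1.454 -3.629 -2.681
v -3.084 -0.174 1.445
v -3.313 1.557 2.268
v -1.56 0.586 0.27
v -1.788 2.317 1.092
v -2.212 -0.497 2.368
v -2.44 1.234 3.19
v -0.687 0.263 1.192
v -0.916 1.994 2.015
v -3.494 -2.92 2.933
v -2.748 -2.148 3.173
v -3.806 -2.94 3.967
v -3.22 -1.86 3.036
v -3.765 -1.856 2.871
v -4.237 -2.137 2.723
v -4.51 -2.628 2.631
v -4.511 -3.198 2.62
v -4.239 -3.693 2.693
v -3.768 -3.981 2.83
v -3.223 -3.985 2.995
v -2.75 -3.703 3.143
v -2.477 -3.212 3.235
v -2.476 -2.643 3.246
v -2.947 -0.148 -2.718
v -2.403 -0.885 -3.094
v -2.553 -0.812 -0.842
v -2.014 -0.342 -2.984
v -2.061 0.292 -2.749
v -2.523 0.72 -2.501
v -3.183 0.742 -2.354
v -3.734 0.348 -2.378
v -3.916 -0.278 -2.561
v -3.645 -0.843 -2.818
v -3.048 -1.082 -3.028
v 4.355 1.452 -0.748
v 4.927 2.04 -0.929
v 3.545 2.528 0.188
v 4.651 2.083 -1.217
v 4.306 1.981 -1.398
v 3.973 1.758 -1.431
v 3.728 1.465 -1.306
v 3.626 1.169 -1.054
v 3.691 0.938 -0.731
v 3.908 0.824 -0.413
v 4.228 0.855 -0.171
v 4.577 1.022 -0.061
v 4.875 1.288 -0.109
v 5.054 1.591 -0.303
v 5.073 1.862 -0.598
f 2 4 1
f 5 2 1
f 1 4 3
f 3 5 1
f 2 8 4
f 6 2 5
f 6 8 2
f 4 8 3
f 7 5 3
f 3 8 7
f 7 6 5
f 8 6 7
f 10 12 9
f 13 10 9
f 9 12 11
f 11 13 9
f 10 16 12
f 14 10 13
f 14 16 10
f 12 16 11
f 15 13 11
f 11 16 15
f 15 14 13
f 16 14 15
f 18 17 20
f 18 20 19
f 20 17 21
f 20 21 19
f 21 17 22
f 21 22 19
f 22 17 23
f 22 23 19
f 23 17 24
f 23 24 19
f 24 17 25
f 24 25 19
f 25 17 26
f 25 26 19
f 26 17 27
f 26 27 19
f 27 17 28
f 27 28 19
f 28 17 29
f 28 29 19
f 29 17 30
f 29 30 19
f 30 17 18
f 30 18 19
f 32 31 34
f 32 34 33
f 34 31 35
f 34 35 33
f 35 31 36
f 35 36 33
f 36 31 37
f 36 37 33
f 37 31 38
f 37 38 33
f 38 31 39
f 38 39 33
f 39 31 40
f 39 40 33
f 40 31 41
f 40 41 33
f 41 31 32
f 41 32 33
f 43 42 45
f 43 45 44
f 45 42 46
f 45 46 44
f 46 42 47
f 46 47 44
f 47 42 48
f 47 48 44
f 48 42 49
f 48 49 44
f 49 42 50
f 49 50 44
f 50 42 51
f 50 51 44
f 51 42 52
f 51 52 44
f 52 42 53
f 52 53 44
f 53 42 54
f 53 54 44
f 54 42 55
f 54 55 44
f 55 42 56
f 55 56 44
f 56 42 43
f 56 43 44



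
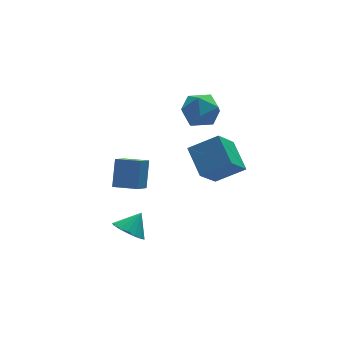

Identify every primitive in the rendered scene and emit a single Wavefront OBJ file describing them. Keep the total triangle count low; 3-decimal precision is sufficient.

v -1.081 -0.037 0.056
v -0.671 0.719 1.211
v -1.983 0.677 -0.092
v -1.573 1.433 1.064
v -0.447 0.627 -0.604
v -0.037 1.383 0.552
v -1.349 1.341 -0.751
v -0.939 2.097 0.404
v 2.327 2.805 3.19
v 2.971 2.859 2.429
v 2.249 1.201 3.011
v 2.893 1.255 2.25
v 3.202 1.447 3.18
v 3.25 2.438 3.291
v 1.97 1.622 2.149
v 2.018 2.613 2.26
v 2.751 2.128 1.786
v 3.512 2.019 2.423
v 1.708 2.041 3.017
v 2.469 1.932 3.654
v 3.174 -0.187 0.631
v 3.141 1.234 1.429
v 1.879 0.225 -0.155
v 1.846 1.646 0.642
v 4.214 0.574 -0.682
v 4.181 1.995 0.115
v 2.919 0.986 -1.469
v 2.886 2.407 -0.671
v -2.345 -2.377 -0.462
v -1.946 -1.944 -0.989
v -1.655 -2.083 0.302
v -2.203 -1.704 -0.85
v -2.492 -1.618 -0.622
v -2.747 -1.706 -0.357
v -2.911 -1.947 -0.117
v -2.944 -2.288 0.045
v -2.84 -2.648 0.09
v -2.623 -2.947 0.009
v -2.342 -3.115 -0.18
v -2.061 -3.114 -0.433
v -1.846 -2.944 -0.694
v -1.745 -2.644 -0.901
v -1.781 -2.283 -1.007
f 2 4 1
f 5 2 1
f 1 4 3
f 3 5 1
f 2 8 4
f 6 2 5
f 6 8 2
f 4 8 3
f 7 5 3
f 3 8 7
f 7 6 5
f 8 6 7
f 9 20 14
f 9 14 10
f 9 10 16
f 9 16 19
f 9 19 20
f 10 14 18
f 14 20 13
f 20 19 11
f 19 16 15
f 16 10 17
f 12 18 13
f 12 13 11
f 12 11 15
f 12 15 17
f 12 17 18
f 13 18 14
f 11 13 20
f 15 11 19
f 17 15 16
f 18 17 10
f 22 24 21
f 25 22 21
f 21 24 23
f 23 25 21
f 22 28 24
f 26 22 25
f 26 28 22
f 24 28 23
f 27 25 23
f 23 28 27
f 27 26 25
f 28 26 27
f 30 29 32
f 30 32 31
f 32 29 33
f 32 33 31
f 33 29 34
f 33 34 31
f 34 29 35
f 34 35 31
f 35 29 36
f 35 36 31
f 36 29 37
f 36 37 31
f 37 29 38
f 37 38 31
f 38 29 39
f 38 39 31
f 39 29 40
f 39 40 31
f 40 29 41
f 40 41 31
f 41 29 42
f 41 42 31
f 42 29 43
f 42 43 31
f 43 29 30
f 43 30 31



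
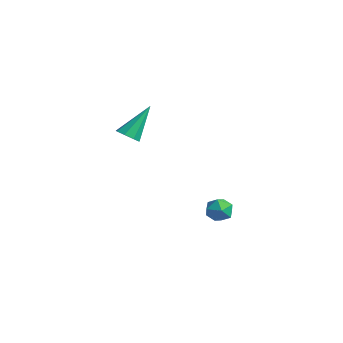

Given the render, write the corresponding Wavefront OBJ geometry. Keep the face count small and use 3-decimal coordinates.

v -0.486 -3.449 2.039
v -0.139 -3.835 2.378
v -0.554 -2.191 3.541
v 0.122 -3.526 2.131
v 0.028 -3.171 1.83
v -0.368 -2.979 1.652
v -0.832 -3.062 1.7
v -1.094 -3.372 1.947
v -1 -3.726 2.248
v -0.604 -3.918 2.427
v 1.022 1.181 -3.433
v 1.37 0.938 -2.819
v 0.55 0.082 -3.601
v 0.898 -0.161 -2.987
v 0.335 0.325 -2.929
v 0.626 1.005 -2.825
v 1.294 0.015 -3.595
v 1.585 0.695 -3.491
v 1.538 0.218 -2.919
v 0.945 0.409 -2.507
v 0.975 0.611 -3.913
v 0.382 0.802 -3.501
f 2 1 4
f 2 4 3
f 4 1 5
f 4 5 3
f 5 1 6
f 5 6 3
f 6 1 7
f 6 7 3
f 7 1 8
f 7 8 3
f 8 1 9
f 8 9 3
f 9 1 10
f 9 10 3
f 10 1 2
f 10 2 3
f 11 22 16
f 11 16 12
f 11 12 18
f 11 18 21
f 11 21 22
f 12 16 20
f 16 22 15
f 22 21 13
f 21 18 17
f 18 12 19
f 14 20 15
f 14 15 13
f 14 13 17
f 14 17 19
f 14 19 20
f 15 20 16
f 13 15 22
f 17 13 21
f 19 17 18
f 20 19 12



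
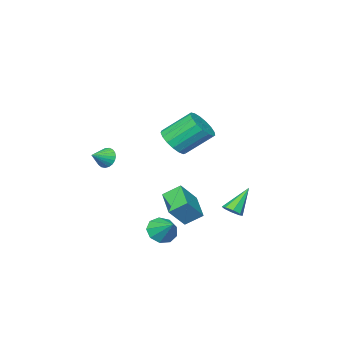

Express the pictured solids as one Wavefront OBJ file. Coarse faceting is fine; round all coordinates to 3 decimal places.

v 1.964 0.821 3.346
v 2.516 0.483 4.069
v 1.488 1.562 5.357
v 0.936 1.899 4.634
v 2.739 0.865 3.927
v 1.711 1.944 5.216
v 2.785 1.236 3.653
v 1.757 2.315 4.941
v 2.643 1.513 3.308
v 1.614 2.591 4.596
v 2.345 1.63 2.972
v 1.317 2.709 4.26
v 1.96 1.563 2.721
v 0.932 2.641 4.009
v 1.576 1.325 2.614
v 0.548 2.404 3.902
v 1.281 0.972 2.674
v 0.253 2.05 3.962
v 1.142 0.584 2.888
v 0.114 1.663 4.177
v 1.192 0.25 3.207
v 0.164 1.329 4.496
v 1.419 0.047 3.558
v 0.39 1.126 4.846
v 1.77 0.021 3.86
v 0.742 1.1 5.148
v 2.166 0.179 4.045
v 1.138 1.258 5.333
v -1.653 1.463 -2.363
v -1.184 1.437 -1.959
v -2.847 1.497 -0.977
v -1.302 1.882 -2.071
v -1.626 2.082 -2.355
v -1.965 1.919 -2.644
v -2.122 1.489 -2.768
v -2.004 1.043 -2.655
v -1.68 0.843 -2.371
v -1.341 1.007 -2.083
v 3.117 1.225 -2.426
v 3.477 0.696 -1.836
v 3.383 2.355 -1.574
v 3.891 0.887 -2.219
v 3.943 1.235 -2.699
v 3.607 1.579 -3.05
v 3.043 1.757 -3.11
v 2.512 1.686 -2.849
v 2.265 1.399 -2.39
v 2.416 1.03 -1.948
v 2.895 0.753 -1.729
v 2.573 -3.682 1.184
v 2.817 -4.033 0.642
v 3.587 -3.678 1.636
v 2.853 -3.761 0.558
v 2.841 -3.475 0.582
v 2.782 -3.225 0.711
v 2.688 -3.054 0.921
v 2.573 -2.992 1.177
v 2.459 -3.049 1.434
v 2.364 -3.216 1.647
v 2.306 -3.463 1.781
v 2.293 -3.748 1.811
v 2.33 -4.022 1.733
v 2.408 -4.237 1.56
v 2.515 -4.356 1.321
v 2.632 -4.358 1.059
v 2.739 -4.244 0.819
v 3.001 2.303 -0.46
v 2.365 2.971 0.175
v 3.799 3.63 -1.058
v 3.163 4.298 -0.423
v 3.997 2.202 0.643
v 3.361 2.87 1.278
v 4.795 3.529 0.045
v 4.159 4.197 0.68
f 2 1 5
f 2 5 3
f 3 5 6
f 3 6 4
f 5 1 7
f 5 7 6
f 6 7 8
f 6 8 4
f 7 1 9
f 7 9 8
f 8 9 10
f 8 10 4
f 9 1 11
f 9 11 10
f 10 11 12
f 10 12 4
f 11 1 13
f 11 13 12
f 12 13 14
f 12 14 4
f 13 1 15
f 13 15 14
f 14 15 16
f 14 16 4
f 15 1 17
f 15 17 16
f 16 17 18
f 16 18 4
f 17 1 19
f 17 19 18
f 18 19 20
f 18 20 4
f 19 1 21
f 19 21 20
f 20 21 22
f 20 22 4
f 21 1 23
f 21 23 22
f 22 23 24
f 22 24 4
f 23 1 25
f 23 25 24
f 24 25 26
f 24 26 4
f 25 1 27
f 25 27 26
f 26 27 28
f 26 28 4
f 27 1 2
f 27 2 28
f 28 2 3
f 28 3 4
f 30 29 32
f 30 32 31
f 32 29 33
f 32 33 31
f 33 29 34
f 33 34 31
f 34 29 35
f 34 35 31
f 35 29 36
f 35 36 31
f 36 29 37
f 36 37 31
f 37 29 38
f 37 38 31
f 38 29 30
f 38 30 31
f 40 39 42
f 40 42 41
f 42 39 43
f 42 43 41
f 43 39 44
f 43 44 41
f 44 39 45
f 44 45 41
f 45 39 46
f 45 46 41
f 46 39 47
f 46 47 41
f 47 39 48
f 47 48 41
f 48 39 49
f 48 49 41
f 49 39 40
f 49 40 41
f 51 50 53
f 51 53 52
f 53 50 54
f 53 54 52
f 54 50 55
f 54 55 52
f 55 50 56
f 55 56 52
f 56 50 57
f 56 57 52
f 57 50 58
f 57 58 52
f 58 50 59
f 58 59 52
f 59 50 60
f 59 60 52
f 60 50 61
f 60 61 52
f 61 50 62
f 61 62 52
f 62 50 63
f 62 63 52
f 63 50 64
f 63 64 52
f 64 50 65
f 64 65 52
f 65 50 66
f 65 66 52
f 66 50 51
f 66 51 52
f 68 70 67
f 71 68 67
f 67 70 69
f 69 71 67
f 68 74 70
f 72 68 71
f 72 74 68
f 70 74 69
f 73 71 69
f 69 74 73
f 73 72 71
f 74 72 73



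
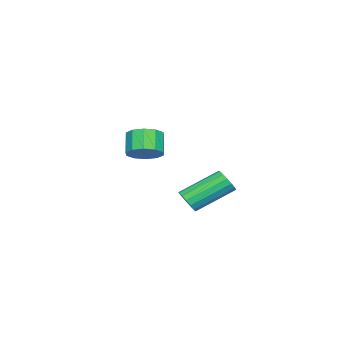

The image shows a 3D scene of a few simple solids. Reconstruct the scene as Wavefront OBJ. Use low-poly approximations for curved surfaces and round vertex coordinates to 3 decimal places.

v 3.675 0.645 -0.824
v 4.013 0.619 -0.43
v 3.063 1.729 0.458
v 2.725 1.755 0.064
v 4.103 0.82 -0.586
v 3.153 1.93 0.303
v 4.077 0.974 -0.805
v 3.127 2.084 0.084
v 3.944 1.04 -1.029
v 2.994 2.15 -0.141
v 3.739 1 -1.199
v 2.789 2.11 -0.31
v 3.517 0.865 -1.268
v 2.567 1.975 -0.379
v 3.337 0.671 -1.218
v 2.387 1.781 -0.33
v 3.247 0.47 -1.063
v 2.297 1.58 -0.174
v 3.273 0.316 -0.844
v 2.323 1.426 0.045
v 3.406 0.25 -0.619
v 2.456 1.36 0.269
v 3.611 0.29 -0.45
v 2.661 1.4 0.439
v 3.833 0.425 -0.381
v 2.883 1.535 0.508
v -0.296 -2.913 -0.31
v 0.307 -3.138 0.057
v -0.282 -3.412 0.856
v -0.884 -3.187 0.49
v 0.237 -2.697 0.156
v -0.352 -2.971 0.956
v -0.036 -2.339 0.078
v -0.625 -2.613 0.878
v -0.408 -2.2 -0.148
v -0.997 -2.474 0.651
v -0.737 -2.333 -0.436
v -1.326 -2.607 0.363
v -0.898 -2.688 -0.676
v -1.487 -2.962 0.123
v -0.828 -3.129 -0.776
v -1.417 -3.403 0.024
v -0.555 -3.487 -0.698
v -1.144 -3.761 0.102
v -0.183 -3.626 -0.471
v -0.772 -3.9 0.328
v 0.146 -3.493 -0.183
v -0.443 -3.767 0.616
f 2 1 5
f 2 5 3
f 3 5 6
f 3 6 4
f 5 1 7
f 5 7 6
f 6 7 8
f 6 8 4
f 7 1 9
f 7 9 8
f 8 9 10
f 8 10 4
f 9 1 11
f 9 11 10
f 10 11 12
f 10 12 4
f 11 1 13
f 11 13 12
f 12 13 14
f 12 14 4
f 13 1 15
f 13 15 14
f 14 15 16
f 14 16 4
f 15 1 17
f 15 17 16
f 16 17 18
f 16 18 4
f 17 1 19
f 17 19 18
f 18 19 20
f 18 20 4
f 19 1 21
f 19 21 20
f 20 21 22
f 20 22 4
f 21 1 23
f 21 23 22
f 22 23 24
f 22 24 4
f 23 1 25
f 23 25 24
f 24 25 26
f 24 26 4
f 25 1 2
f 25 2 26
f 26 2 3
f 26 3 4
f 28 27 31
f 28 31 29
f 29 31 32
f 29 32 30
f 31 27 33
f 31 33 32
f 32 33 34
f 32 34 30
f 33 27 35
f 33 35 34
f 34 35 36
f 34 36 30
f 35 27 37
f 35 37 36
f 36 37 38
f 36 38 30
f 37 27 39
f 37 39 38
f 38 39 40
f 38 40 30
f 39 27 41
f 39 41 40
f 40 41 42
f 40 42 30
f 41 27 43
f 41 43 42
f 42 43 44
f 42 44 30
f 43 27 45
f 43 45 44
f 44 45 46
f 44 46 30
f 45 27 47
f 45 47 46
f 46 47 48
f 46 48 30
f 47 27 28
f 47 28 48
f 48 28 29
f 48 29 30



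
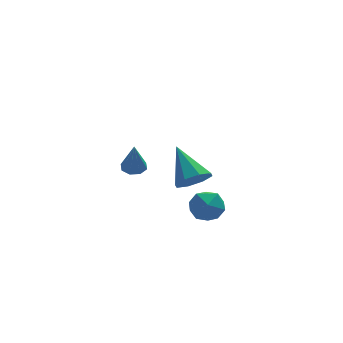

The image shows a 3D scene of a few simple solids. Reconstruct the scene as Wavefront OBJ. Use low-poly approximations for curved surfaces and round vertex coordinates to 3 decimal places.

v 3.219 -2.898 -2.118
v 3.813 -2.339 -2.458
v 3.447 -3.801 -3.202
v 4.041 -3.242 -3.542
v 4.217 -3.669 -2.79
v 4.076 -3.111 -2.12
v 3.184 -3.029 -3.54
v 3.043 -2.471 -2.87
v 3.791 -2.42 -3.338
v 4.43 -2.816 -2.874
v 2.83 -3.324 -2.786
v 3.469 -3.72 -2.322
v 1.76 1.552 -2.902
v 2.334 1.674 -2.839
v 1.68 1.148 -1.398
v 2.071 2.032 -2.757
v 1.626 2.109 -2.76
v 1.259 1.859 -2.846
v 1.186 1.43 -2.965
v 1.449 1.072 -3.048
v 1.894 0.995 -3.045
v 2.26 1.244 -2.958
v 2.697 -4.305 -0.367
v 3.512 -4.149 -0.34
v 2.383 -2.875 0.827
v 3.218 -3.828 -0.802
v 2.619 -3.786 -1.01
v 2.066 -4.048 -0.841
v 1.882 -4.461 -0.395
v 2.176 -4.783 0.068
v 2.775 -4.825 0.275
v 3.328 -4.562 0.106
f 1 12 6
f 1 6 2
f 1 2 8
f 1 8 11
f 1 11 12
f 2 6 10
f 6 12 5
f 12 11 3
f 11 8 7
f 8 2 9
f 4 10 5
f 4 5 3
f 4 3 7
f 4 7 9
f 4 9 10
f 5 10 6
f 3 5 12
f 7 3 11
f 9 7 8
f 10 9 2
f 14 13 16
f 14 16 15
f 16 13 17
f 16 17 15
f 17 13 18
f 17 18 15
f 18 13 19
f 18 19 15
f 19 13 20
f 19 20 15
f 20 13 21
f 20 21 15
f 21 13 22
f 21 22 15
f 22 13 14
f 22 14 15
f 24 23 26
f 24 26 25
f 26 23 27
f 26 27 25
f 27 23 28
f 27 28 25
f 28 23 29
f 28 29 25
f 29 23 30
f 29 30 25
f 30 23 31
f 30 31 25
f 31 23 32
f 31 32 25
f 32 23 24
f 32 24 25



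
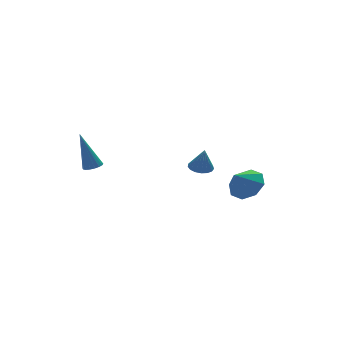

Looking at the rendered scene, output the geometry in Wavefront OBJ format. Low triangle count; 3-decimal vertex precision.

v -3.247 0.425 -1.859
v -2.934 0.847 -1.926
v -3.653 1.055 0.199
v -3.146 0.927 -1.993
v -3.377 0.908 -2.033
v -3.583 0.793 -2.038
v -3.723 0.606 -2.008
v -3.768 0.382 -1.948
v -3.71 0.167 -1.871
v -3.561 0.003 -1.791
v -3.349 -0.078 -1.725
v -3.118 -0.059 -1.685
v -2.912 0.056 -1.68
v -2.772 0.244 -1.71
v -2.727 0.467 -1.769
v -2.785 0.682 -1.847
v 3.685 -2.678 -3.309
v 4.236 -3.497 -3.013
v 2.855 -2.882 -2.331
v 4.478 -2.83 -2.669
v 4.255 -2.074 -2.7
v 3.699 -1.672 -3.088
v 3.135 -1.859 -3.606
v 2.893 -2.526 -3.95
v 3.115 -3.282 -3.919
v 3.671 -3.684 -3.531
v 0.731 -3.467 -0.92
v 1.368 -3.503 -0.976
v 0.829 -3.673 0.32
v 1.315 -3.206 -0.923
v 1.129 -2.969 -0.869
v 0.852 -2.846 -0.826
v 0.547 -2.865 -0.805
v 0.284 -3.023 -0.811
v 0.124 -3.282 -0.841
v 0.102 -3.584 -0.889
v 0.225 -3.859 -0.944
v 0.464 -4.044 -0.994
v 0.764 -4.097 -1.027
v 1.056 -4.006 -1.035
v 1.274 -3.792 -1.016
f 2 1 4
f 2 4 3
f 4 1 5
f 4 5 3
f 5 1 6
f 5 6 3
f 6 1 7
f 6 7 3
f 7 1 8
f 7 8 3
f 8 1 9
f 8 9 3
f 9 1 10
f 9 10 3
f 10 1 11
f 10 11 3
f 11 1 12
f 11 12 3
f 12 1 13
f 12 13 3
f 13 1 14
f 13 14 3
f 14 1 15
f 14 15 3
f 15 1 16
f 15 16 3
f 16 1 2
f 16 2 3
f 18 17 20
f 18 20 19
f 20 17 21
f 20 21 19
f 21 17 22
f 21 22 19
f 22 17 23
f 22 23 19
f 23 17 24
f 23 24 19
f 24 17 25
f 24 25 19
f 25 17 26
f 25 26 19
f 26 17 18
f 26 18 19
f 28 27 30
f 28 30 29
f 30 27 31
f 30 31 29
f 31 27 32
f 31 32 29
f 32 27 33
f 32 33 29
f 33 27 34
f 33 34 29
f 34 27 35
f 34 35 29
f 35 27 36
f 35 36 29
f 36 27 37
f 36 37 29
f 37 27 38
f 37 38 29
f 38 27 39
f 38 39 29
f 39 27 40
f 39 40 29
f 40 27 41
f 40 41 29
f 41 27 28
f 41 28 29



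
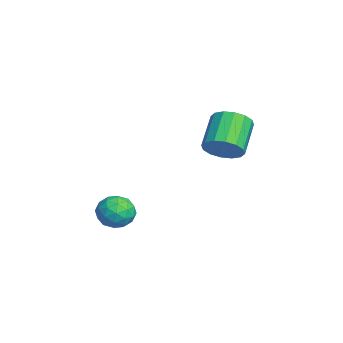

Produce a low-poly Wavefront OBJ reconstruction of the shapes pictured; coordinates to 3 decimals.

v -0.793 -1.021 0.996
v -0.214 -0.696 0.59
v -0.326 -2.164 0.75
v 0.253 -1.839 0.344
v 0.223 -1.753 1.117
v -0.065 -1.047 1.269
v -0.475 -1.813 0.071
v -0.763 -1.107 0.223
v -0.017 -1.186 0.019
v 0.415 -1.149 0.665
v -0.955 -1.711 0.675
v -0.523 -1.674 1.321
v -0.545 -0.758 0.815
v 0.005 -2.102 0.525
v -0.013 -2.051 0.98
v 0.328 -1.861 0.741
v -0.457 -0.964 1.214
v -0.117 -0.774 0.975
v 0.14 -1.395 1.285
v -0.423 -2.086 0.365
v -0.083 -1.896 0.126
v -0.868 -0.999 0.599
v -0.527 -0.809 0.36
v -0.68 -1.465 0.055
v -0.088 -0.856 0.24
v 0.187 -1.527 0.096
v -0.241 -1.512 -0.065
v -0.411 -1.097 0.024
v 0.165 -0.834 0.62
v 0.44 -1.505 0.476
v 0.422 -1.455 0.93
v 0.253 -1.04 1.019
v 0.281 -1.122 0.284
v -0.98 -1.355 0.864
v -0.705 -2.026 0.72
v -0.793 -1.82 0.321
v -0.962 -1.405 0.41
v -0.727 -1.333 1.244
v -0.452 -2.004 1.1
v -0.129 -1.763 1.316
v -0.299 -1.348 1.405
v -0.821 -1.738 1.056
v -2.15 2.655 2.76
v -1.73 3.34 2.923
v -2.91 3.83 3.903
v -3.33 3.145 3.74
v -1.97 3.436 2.586
v -3.15 3.926 3.566
v -2.258 3.322 2.296
v -3.438 3.812 3.276
v -2.517 3.03 2.13
v -3.697 3.52 3.11
v -2.678 2.637 2.133
v -3.858 3.127 3.113
v -2.697 2.249 2.304
v -3.877 2.739 3.284
v -2.57 1.97 2.597
v -3.75 2.46 3.577
v -2.33 1.874 2.934
v -3.51 2.364 3.914
v -2.042 1.988 3.224
v -3.222 2.478 4.204
v -1.783 2.28 3.39
v -2.963 2.77 4.37
v -1.622 2.673 3.387
v -2.802 3.163 4.367
v -1.603 3.061 3.216
v -2.783 3.551 4.196
f 1 38 17
f 38 12 41
f 17 41 6
f 38 41 17
f 1 17 13
f 17 6 18
f 13 18 2
f 17 18 13
f 1 13 22
f 13 2 23
f 22 23 8
f 13 23 22
f 1 22 34
f 22 8 37
f 34 37 11
f 22 37 34
f 1 34 38
f 34 11 42
f 38 42 12
f 34 42 38
f 2 18 29
f 18 6 32
f 29 32 10
f 18 32 29
f 6 41 19
f 41 12 40
f 19 40 5
f 41 40 19
f 12 42 39
f 42 11 35
f 39 35 3
f 42 35 39
f 11 37 36
f 37 8 24
f 36 24 7
f 37 24 36
f 8 23 28
f 23 2 25
f 28 25 9
f 23 25 28
f 4 30 16
f 30 10 31
f 16 31 5
f 30 31 16
f 4 16 14
f 16 5 15
f 14 15 3
f 16 15 14
f 4 14 21
f 14 3 20
f 21 20 7
f 14 20 21
f 4 21 26
f 21 7 27
f 26 27 9
f 21 27 26
f 4 26 30
f 26 9 33
f 30 33 10
f 26 33 30
f 5 31 19
f 31 10 32
f 19 32 6
f 31 32 19
f 3 15 39
f 15 5 40
f 39 40 12
f 15 40 39
f 7 20 36
f 20 3 35
f 36 35 11
f 20 35 36
f 9 27 28
f 27 7 24
f 28 24 8
f 27 24 28
f 10 33 29
f 33 9 25
f 29 25 2
f 33 25 29
f 44 43 47
f 44 47 45
f 45 47 48
f 45 48 46
f 47 43 49
f 47 49 48
f 48 49 50
f 48 50 46
f 49 43 51
f 49 51 50
f 50 51 52
f 50 52 46
f 51 43 53
f 51 53 52
f 52 53 54
f 52 54 46
f 53 43 55
f 53 55 54
f 54 55 56
f 54 56 46
f 55 43 57
f 55 57 56
f 56 57 58
f 56 58 46
f 57 43 59
f 57 59 58
f 58 59 60
f 58 60 46
f 59 43 61
f 59 61 60
f 60 61 62
f 60 62 46
f 61 43 63
f 61 63 62
f 62 63 64
f 62 64 46
f 63 43 65
f 63 65 64
f 64 65 66
f 64 66 46
f 65 43 67
f 65 67 66
f 66 67 68
f 66 68 46
f 67 43 44
f 67 44 68
f 68 44 45
f 68 45 46



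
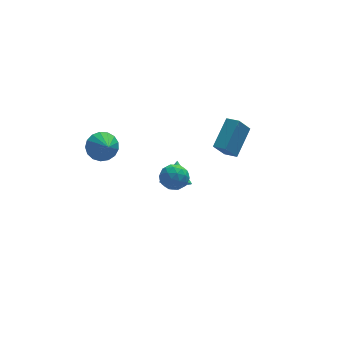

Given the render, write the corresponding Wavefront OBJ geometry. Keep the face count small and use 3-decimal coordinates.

v -1.47 -1.805 1.863
v -1.072 -1.465 2.561
v -0.228 -1.895 1.199
v 0.17 -1.555 1.897
v -0.172 -2.356 1.938
v -0.94 -2.301 2.348
v -0.36 -1.059 1.412
v -1.128 -1.004 1.822
v -0.386 -1.004 2.282
v -0.27 -1.805 2.607
v -1.03 -1.555 1.153
v -0.914 -2.356 1.478
v -1.38 -1.627 2.271
v 0.08 -1.733 1.489
v -0.121 -2.204 1.514
v 0.113 -2.004 1.924
v -1.303 -2.118 2.145
v -1.069 -1.918 2.556
v -0.54 -2.442 2.189
v -0.231 -1.442 1.204
v 0.003 -1.242 1.615
v -1.413 -1.356 1.836
v -1.179 -1.156 2.246
v -0.76 -0.918 1.571
v -0.743 -1.156 2.517
v -0.013 -1.209 2.126
v -0.324 -0.918 1.841
v -0.776 -0.885 2.082
v -0.675 -1.627 2.708
v 0.055 -1.68 2.317
v -0.146 -2.151 2.341
v -0.597 -2.118 2.583
v -0.272 -1.356 2.544
v -1.355 -1.68 1.443
v -0.625 -1.733 1.052
v -0.703 -1.242 1.177
v -1.154 -1.209 1.419
v -1.287 -2.151 1.634
v -0.557 -2.204 1.243
v -0.524 -2.475 1.678
v -0.976 -2.442 1.919
v -1.028 -2.004 1.216
v 2.19 1.117 1.468
v 3.285 2.468 2.573
v 2.932 1.431 0.348
v 4.027 2.782 1.453
v 2.753 0.498 1.667
v 3.848 1.849 2.772
v 3.495 0.812 0.547
v 4.59 2.163 1.652
v -3.676 3.086 0.919
v -3.027 2.716 0.284
v -3.484 2.114 1.681
v -2.767 2.987 0.565
v -2.715 3.281 0.927
v -2.883 3.53 1.287
v -3.232 3.678 1.563
v -3.683 3.69 1.691
v -4.133 3.563 1.643
v -4.477 3.328 1.429
v -4.638 3.037 1.098
v -4.578 2.757 0.726
v -4.312 2.553 0.398
v -3.9 2.471 0.19
v -3.436 2.53 0.149
v -0.036 0.694 -0.961
v 0.719 0.865 -1.439
v 0.316 1.766 -0.019
v 0.486 1.081 -1.597
v 0.174 1.238 -1.659
v -0.171 1.312 -1.615
v -0.495 1.292 -1.471
v -0.749 1.181 -1.249
v -0.894 0.996 -0.983
v -0.909 0.764 -0.714
v -0.791 0.522 -0.483
v -0.559 0.307 -0.324
v -0.246 0.15 -0.262
v 0.098 0.075 -0.307
v 0.422 0.095 -0.451
v 0.676 0.207 -0.672
v 0.822 0.392 -0.938
v 0.837 0.623 -1.207
f 1 38 17
f 38 12 41
f 17 41 6
f 38 41 17
f 1 17 13
f 17 6 18
f 13 18 2
f 17 18 13
f 1 13 22
f 13 2 23
f 22 23 8
f 13 23 22
f 1 22 34
f 22 8 37
f 34 37 11
f 22 37 34
f 1 34 38
f 34 11 42
f 38 42 12
f 34 42 38
f 2 18 29
f 18 6 32
f 29 32 10
f 18 32 29
f 6 41 19
f 41 12 40
f 19 40 5
f 41 40 19
f 12 42 39
f 42 11 35
f 39 35 3
f 42 35 39
f 11 37 36
f 37 8 24
f 36 24 7
f 37 24 36
f 8 23 28
f 23 2 25
f 28 25 9
f 23 25 28
f 4 30 16
f 30 10 31
f 16 31 5
f 30 31 16
f 4 16 14
f 16 5 15
f 14 15 3
f 16 15 14
f 4 14 21
f 14 3 20
f 21 20 7
f 14 20 21
f 4 21 26
f 21 7 27
f 26 27 9
f 21 27 26
f 4 26 30
f 26 9 33
f 30 33 10
f 26 33 30
f 5 31 19
f 31 10 32
f 19 32 6
f 31 32 19
f 3 15 39
f 15 5 40
f 39 40 12
f 15 40 39
f 7 20 36
f 20 3 35
f 36 35 11
f 20 35 36
f 9 27 28
f 27 7 24
f 28 24 8
f 27 24 28
f 10 33 29
f 33 9 25
f 29 25 2
f 33 25 29
f 44 46 43
f 47 44 43
f 43 46 45
f 45 47 43
f 44 50 46
f 48 44 47
f 48 50 44
f 46 50 45
f 49 47 45
f 45 50 49
f 49 48 47
f 50 48 49
f 52 51 54
f 52 54 53
f 54 51 55
f 54 55 53
f 55 51 56
f 55 56 53
f 56 51 57
f 56 57 53
f 57 51 58
f 57 58 53
f 58 51 59
f 58 59 53
f 59 51 60
f 59 60 53
f 60 51 61
f 60 61 53
f 61 51 62
f 61 62 53
f 62 51 63
f 62 63 53
f 63 51 64
f 63 64 53
f 64 51 65
f 64 65 53
f 65 51 52
f 65 52 53
f 67 66 69
f 67 69 68
f 69 66 70
f 69 70 68
f 70 66 71
f 70 71 68
f 71 66 72
f 71 72 68
f 72 66 73
f 72 73 68
f 73 66 74
f 73 74 68
f 74 66 75
f 74 75 68
f 75 66 76
f 75 76 68
f 76 66 77
f 76 77 68
f 77 66 78
f 77 78 68
f 78 66 79
f 78 79 68
f 79 66 80
f 79 80 68
f 80 66 81
f 80 81 68
f 81 66 82
f 81 82 68
f 82 66 83
f 82 83 68
f 83 66 67
f 83 67 68



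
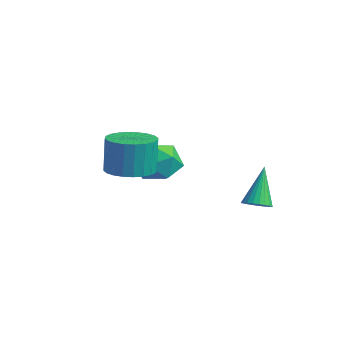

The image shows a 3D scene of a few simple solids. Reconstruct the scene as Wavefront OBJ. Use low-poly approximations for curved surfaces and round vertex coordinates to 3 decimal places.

v 1.981 3.193 -4.233
v 2.59 3.413 -4.103
v 1.319 3.987 -2.487
v 2.49 3.613 -4.231
v 2.313 3.749 -4.36
v 2.086 3.8 -4.47
v 1.843 3.758 -4.543
v 1.621 3.631 -4.57
v 1.453 3.437 -4.545
v 1.366 3.205 -4.472
v 1.373 2.972 -4.364
v 1.473 2.772 -4.235
v 1.65 2.637 -4.106
v 1.877 2.585 -3.997
v 2.12 2.627 -3.923
v 2.342 2.754 -3.897
v 2.51 2.949 -3.922
v 2.596 3.18 -3.994
v -2.691 0.8 -2.114
v -1.795 1.492 -1.88
v -1.665 -0.092 -3.4
v -0.769 0.6 -3.166
v -1.118 -0.178 -2.385
v -1.752 0.373 -1.59
v -1.708 1.027 -3.69
v -2.342 1.578 -2.895
v -1.187 1.633 -2.854
v -0.823 0.888 -2.047
v -2.637 0.512 -3.233
v -2.273 -0.233 -2.426
v 0.321 -1.793 -1.715
v 1.312 -1.39 -1.678
v 1.189 -1.243 0.031
v 0.199 -1.647 -0.005
v 1.084 -1.043 -1.724
v 0.961 -0.896 -0.015
v 0.74 -0.81 -1.769
v 0.618 -0.664 -0.06
v 0.333 -0.727 -1.805
v 0.21 -0.581 -0.096
v -0.077 -0.807 -1.828
v -0.199 -0.66 -0.118
v -0.425 -1.036 -1.833
v -0.548 -0.89 -0.124
v -0.66 -1.381 -1.82
v -0.783 -1.234 -0.111
v -0.746 -1.789 -1.792
v -0.868 -1.642 -0.082
v -0.669 -2.197 -1.751
v -0.792 -2.05 -0.042
v -0.441 -2.544 -1.705
v -0.564 -2.397 0.004
v -0.098 -2.776 -1.66
v -0.22 -2.63 0.049
v 0.31 -2.859 -1.624
v 0.187 -2.713 0.085
v 0.719 -2.78 -1.602
v 0.597 -2.633 0.108
v 1.068 -2.55 -1.596
v 0.945 -2.404 0.113
v 1.303 -2.206 -1.609
v 1.18 -2.059 0.1
v 1.388 -1.798 -1.638
v 1.266 -1.651 0.072
f 2 1 4
f 2 4 3
f 4 1 5
f 4 5 3
f 5 1 6
f 5 6 3
f 6 1 7
f 6 7 3
f 7 1 8
f 7 8 3
f 8 1 9
f 8 9 3
f 9 1 10
f 9 10 3
f 10 1 11
f 10 11 3
f 11 1 12
f 11 12 3
f 12 1 13
f 12 13 3
f 13 1 14
f 13 14 3
f 14 1 15
f 14 15 3
f 15 1 16
f 15 16 3
f 16 1 17
f 16 17 3
f 17 1 18
f 17 18 3
f 18 1 2
f 18 2 3
f 19 30 24
f 19 24 20
f 19 20 26
f 19 26 29
f 19 29 30
f 20 24 28
f 24 30 23
f 30 29 21
f 29 26 25
f 26 20 27
f 22 28 23
f 22 23 21
f 22 21 25
f 22 25 27
f 22 27 28
f 23 28 24
f 21 23 30
f 25 21 29
f 27 25 26
f 28 27 20
f 32 31 35
f 32 35 33
f 33 35 36
f 33 36 34
f 35 31 37
f 35 37 36
f 36 37 38
f 36 38 34
f 37 31 39
f 37 39 38
f 38 39 40
f 38 40 34
f 39 31 41
f 39 41 40
f 40 41 42
f 40 42 34
f 41 31 43
f 41 43 42
f 42 43 44
f 42 44 34
f 43 31 45
f 43 45 44
f 44 45 46
f 44 46 34
f 45 31 47
f 45 47 46
f 46 47 48
f 46 48 34
f 47 31 49
f 47 49 48
f 48 49 50
f 48 50 34
f 49 31 51
f 49 51 50
f 50 51 52
f 50 52 34
f 51 31 53
f 51 53 52
f 52 53 54
f 52 54 34
f 53 31 55
f 53 55 54
f 54 55 56
f 54 56 34
f 55 31 57
f 55 57 56
f 56 57 58
f 56 58 34
f 57 31 59
f 57 59 58
f 58 59 60
f 58 60 34
f 59 31 61
f 59 61 60
f 60 61 62
f 60 62 34
f 61 31 63
f 61 63 62
f 62 63 64
f 62 64 34
f 63 31 32
f 63 32 64
f 64 32 33
f 64 33 34



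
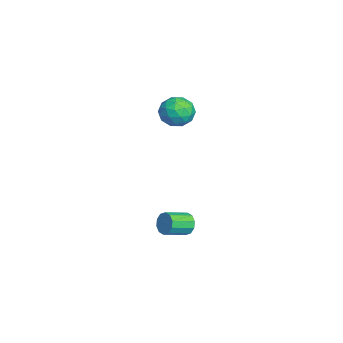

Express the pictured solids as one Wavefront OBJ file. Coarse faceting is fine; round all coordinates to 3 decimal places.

v 3.692 -0.825 -4.062
v 4.033 -0.885 -4.647
v 4.629 -2.016 -4.183
v 4.288 -1.955 -3.598
v 4.266 -0.655 -4.385
v 4.862 -1.785 -3.92
v 4.28 -0.489 -3.999
v 4.876 -1.62 -3.534
v 4.069 -0.451 -3.637
v 4.665 -1.582 -3.172
v 3.714 -0.556 -3.438
v 4.31 -1.687 -2.973
v 3.351 -0.764 -3.477
v 3.947 -1.895 -3.013
v 3.118 -0.995 -3.74
v 3.714 -2.125 -3.275
v 3.104 -1.16 -4.126
v 3.7 -2.291 -3.661
v 3.315 -1.198 -4.488
v 3.911 -2.329 -4.023
v 3.67 -1.093 -4.687
v 4.266 -2.224 -4.222
v 0.72 -0.606 3.017
v 1.294 -0.351 2.254
v 1.446 -2.029 3.086
v 2.02 -1.774 2.323
v 2.135 -1.329 3.198
v 1.687 -0.45 3.155
v 1.053 -1.93 2.185
v 0.605 -1.051 2.142
v 1.499 -1.169 1.739
v 2.168 -0.798 2.365
v 0.572 -1.582 2.975
v 1.241 -1.211 3.601
v 0.943 -0.353 2.629
v 1.797 -2.027 2.711
v 1.865 -1.765 3.225
v 2.202 -1.615 2.776
v 1.174 -0.412 3.159
v 1.511 -0.262 2.71
v 2.006 -0.837 3.265
v 1.229 -2.118 2.63
v 1.566 -1.968 2.181
v 0.538 -0.765 2.564
v 0.875 -0.615 2.115
v 0.734 -1.543 2.075
v 1.401 -0.684 1.878
v 1.828 -1.521 1.919
v 1.26 -1.613 1.838
v 0.996 -1.096 1.813
v 1.794 -0.466 2.246
v 2.221 -1.303 2.287
v 2.289 -1.041 2.801
v 2.025 -0.524 2.776
v 1.915 -0.947 1.944
v 0.519 -1.077 3.053
v 0.946 -1.914 3.094
v 0.715 -1.856 2.564
v 0.451 -1.339 2.539
v 0.912 -0.859 3.421
v 1.339 -1.696 3.462
v 1.744 -1.284 3.527
v 1.48 -0.767 3.502
v 0.825 -1.433 3.396
f 2 1 5
f 2 5 3
f 3 5 6
f 3 6 4
f 5 1 7
f 5 7 6
f 6 7 8
f 6 8 4
f 7 1 9
f 7 9 8
f 8 9 10
f 8 10 4
f 9 1 11
f 9 11 10
f 10 11 12
f 10 12 4
f 11 1 13
f 11 13 12
f 12 13 14
f 12 14 4
f 13 1 15
f 13 15 14
f 14 15 16
f 14 16 4
f 15 1 17
f 15 17 16
f 16 17 18
f 16 18 4
f 17 1 19
f 17 19 18
f 18 19 20
f 18 20 4
f 19 1 21
f 19 21 20
f 20 21 22
f 20 22 4
f 21 1 2
f 21 2 22
f 22 2 3
f 22 3 4
f 23 60 39
f 60 34 63
f 39 63 28
f 60 63 39
f 23 39 35
f 39 28 40
f 35 40 24
f 39 40 35
f 23 35 44
f 35 24 45
f 44 45 30
f 35 45 44
f 23 44 56
f 44 30 59
f 56 59 33
f 44 59 56
f 23 56 60
f 56 33 64
f 60 64 34
f 56 64 60
f 24 40 51
f 40 28 54
f 51 54 32
f 40 54 51
f 28 63 41
f 63 34 62
f 41 62 27
f 63 62 41
f 34 64 61
f 64 33 57
f 61 57 25
f 64 57 61
f 33 59 58
f 59 30 46
f 58 46 29
f 59 46 58
f 30 45 50
f 45 24 47
f 50 47 31
f 45 47 50
f 26 52 38
f 52 32 53
f 38 53 27
f 52 53 38
f 26 38 36
f 38 27 37
f 36 37 25
f 38 37 36
f 26 36 43
f 36 25 42
f 43 42 29
f 36 42 43
f 26 43 48
f 43 29 49
f 48 49 31
f 43 49 48
f 26 48 52
f 48 31 55
f 52 55 32
f 48 55 52
f 27 53 41
f 53 32 54
f 41 54 28
f 53 54 41
f 25 37 61
f 37 27 62
f 61 62 34
f 37 62 61
f 29 42 58
f 42 25 57
f 58 57 33
f 42 57 58
f 31 49 50
f 49 29 46
f 50 46 30
f 49 46 50
f 32 55 51
f 55 31 47
f 51 47 24
f 55 47 51



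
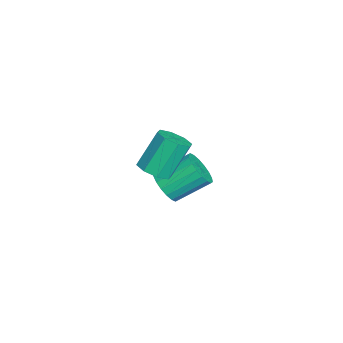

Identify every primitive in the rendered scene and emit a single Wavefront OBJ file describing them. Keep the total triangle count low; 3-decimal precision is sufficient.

v 2.719 -3.028 0.846
v 3.094 -3.272 1.111
v 2.716 -2.736 2.139
v 2.341 -2.492 1.874
v 3.212 -2.919 0.97
v 2.834 -2.383 1.999
v 3.042 -2.63 0.757
v 2.663 -2.094 1.785
v 2.682 -2.574 0.595
v 2.304 -2.038 1.624
v 2.344 -2.784 0.581
v 1.966 -2.248 1.609
v 2.226 -3.137 0.721
v 1.848 -2.601 1.75
v 2.397 -3.426 0.935
v 2.018 -2.89 1.963
v 2.756 -3.482 1.096
v 2.378 -2.946 2.125
v 0.028 -2.843 -1.916
v 0.541 -2.942 -1.622
v 0.346 -1.956 -0.95
v -0.168 -1.857 -1.244
v 0.618 -2.788 -1.826
v 0.423 -1.801 -1.153
v 0.578 -2.644 -2.048
v 0.383 -1.658 -1.375
v 0.429 -2.54 -2.244
v 0.234 -1.554 -1.571
v 0.201 -2.496 -2.375
v 0.005 -1.51 -1.702
v -0.062 -2.521 -2.415
v -0.258 -1.535 -1.742
v -0.307 -2.61 -2.356
v -0.503 -1.623 -1.683
v -0.486 -2.744 -2.21
v -0.681 -1.758 -1.538
v -0.563 -2.899 -2.007
v -0.758 -1.912 -1.334
v -0.523 -3.042 -1.785
v -0.718 -2.056 -1.112
v -0.374 -3.146 -1.589
v -0.569 -2.16 -0.916
v -0.145 -3.19 -1.458
v -0.341 -2.204 -0.785
v 0.118 -3.165 -1.418
v -0.078 -2.179 -0.745
v 0.363 -3.077 -1.477
v 0.167 -2.09 -0.804
f 2 1 5
f 2 5 3
f 3 5 6
f 3 6 4
f 5 1 7
f 5 7 6
f 6 7 8
f 6 8 4
f 7 1 9
f 7 9 8
f 8 9 10
f 8 10 4
f 9 1 11
f 9 11 10
f 10 11 12
f 10 12 4
f 11 1 13
f 11 13 12
f 12 13 14
f 12 14 4
f 13 1 15
f 13 15 14
f 14 15 16
f 14 16 4
f 15 1 17
f 15 17 16
f 16 17 18
f 16 18 4
f 17 1 2
f 17 2 18
f 18 2 3
f 18 3 4
f 20 19 23
f 20 23 21
f 21 23 24
f 21 24 22
f 23 19 25
f 23 25 24
f 24 25 26
f 24 26 22
f 25 19 27
f 25 27 26
f 26 27 28
f 26 28 22
f 27 19 29
f 27 29 28
f 28 29 30
f 28 30 22
f 29 19 31
f 29 31 30
f 30 31 32
f 30 32 22
f 31 19 33
f 31 33 32
f 32 33 34
f 32 34 22
f 33 19 35
f 33 35 34
f 34 35 36
f 34 36 22
f 35 19 37
f 35 37 36
f 36 37 38
f 36 38 22
f 37 19 39
f 37 39 38
f 38 39 40
f 38 40 22
f 39 19 41
f 39 41 40
f 40 41 42
f 40 42 22
f 41 19 43
f 41 43 42
f 42 43 44
f 42 44 22
f 43 19 45
f 43 45 44
f 44 45 46
f 44 46 22
f 45 19 47
f 45 47 46
f 46 47 48
f 46 48 22
f 47 19 20
f 47 20 48
f 48 20 21
f 48 21 22

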